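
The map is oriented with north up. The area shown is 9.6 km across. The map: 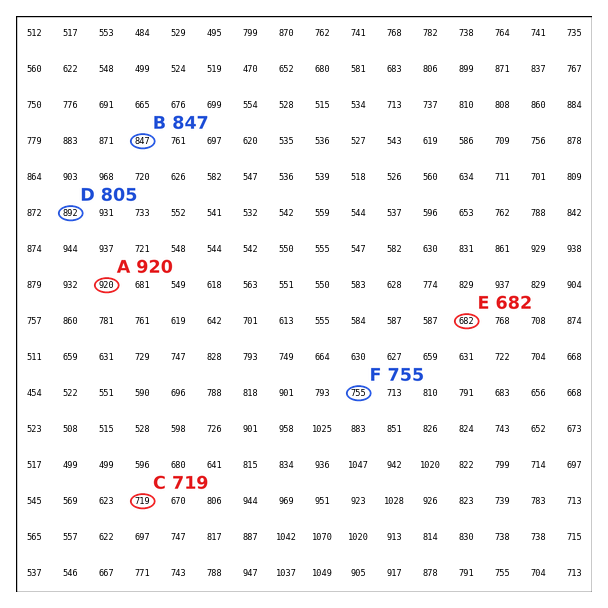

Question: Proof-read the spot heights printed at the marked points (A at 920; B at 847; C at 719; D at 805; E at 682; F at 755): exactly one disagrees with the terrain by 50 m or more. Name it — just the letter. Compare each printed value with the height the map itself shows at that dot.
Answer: D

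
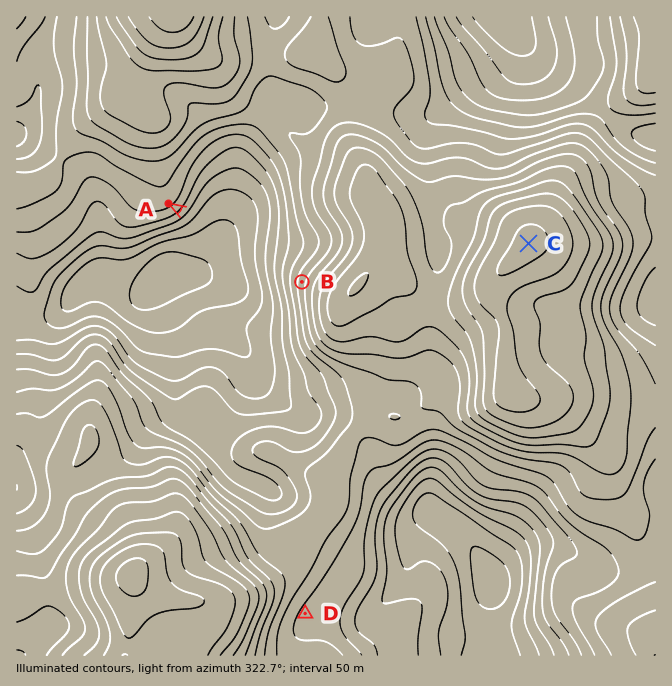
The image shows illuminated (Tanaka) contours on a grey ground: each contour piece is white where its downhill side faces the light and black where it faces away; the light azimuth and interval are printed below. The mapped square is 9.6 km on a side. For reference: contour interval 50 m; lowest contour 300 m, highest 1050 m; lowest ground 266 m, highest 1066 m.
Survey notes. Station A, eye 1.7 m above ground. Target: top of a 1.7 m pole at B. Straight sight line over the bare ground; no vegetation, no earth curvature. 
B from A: seen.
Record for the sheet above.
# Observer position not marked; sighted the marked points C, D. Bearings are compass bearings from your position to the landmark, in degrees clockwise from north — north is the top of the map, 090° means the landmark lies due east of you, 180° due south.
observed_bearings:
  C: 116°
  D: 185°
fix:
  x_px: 345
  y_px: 154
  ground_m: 800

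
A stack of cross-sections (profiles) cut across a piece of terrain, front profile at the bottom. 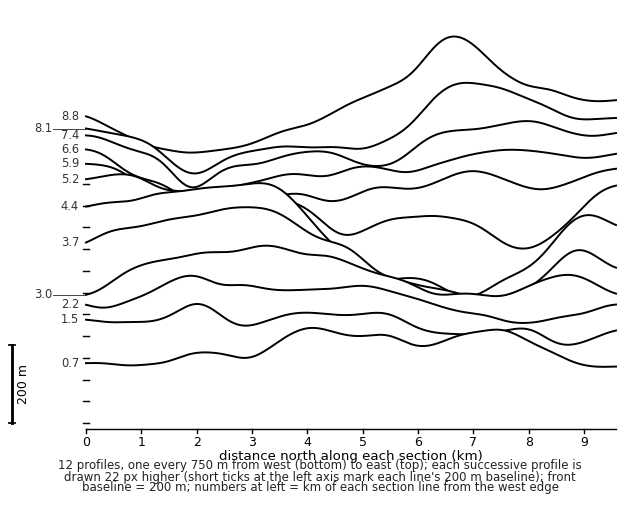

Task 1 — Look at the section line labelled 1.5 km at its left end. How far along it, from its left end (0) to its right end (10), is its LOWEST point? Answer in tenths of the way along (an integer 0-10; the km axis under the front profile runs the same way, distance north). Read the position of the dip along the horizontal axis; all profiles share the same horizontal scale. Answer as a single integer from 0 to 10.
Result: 9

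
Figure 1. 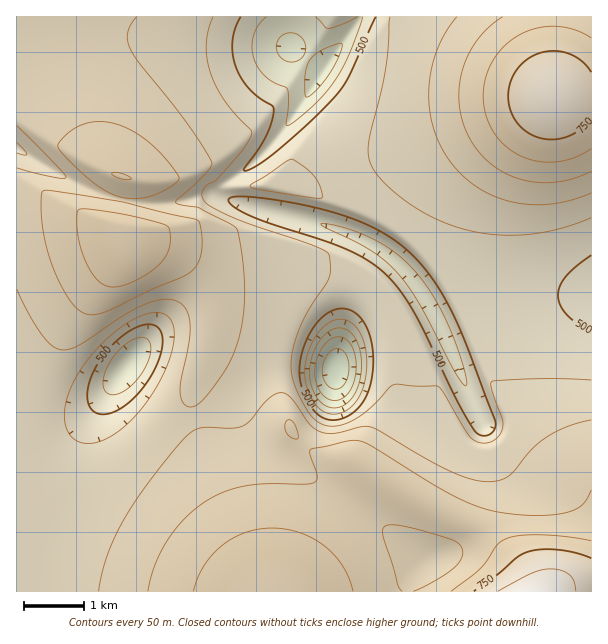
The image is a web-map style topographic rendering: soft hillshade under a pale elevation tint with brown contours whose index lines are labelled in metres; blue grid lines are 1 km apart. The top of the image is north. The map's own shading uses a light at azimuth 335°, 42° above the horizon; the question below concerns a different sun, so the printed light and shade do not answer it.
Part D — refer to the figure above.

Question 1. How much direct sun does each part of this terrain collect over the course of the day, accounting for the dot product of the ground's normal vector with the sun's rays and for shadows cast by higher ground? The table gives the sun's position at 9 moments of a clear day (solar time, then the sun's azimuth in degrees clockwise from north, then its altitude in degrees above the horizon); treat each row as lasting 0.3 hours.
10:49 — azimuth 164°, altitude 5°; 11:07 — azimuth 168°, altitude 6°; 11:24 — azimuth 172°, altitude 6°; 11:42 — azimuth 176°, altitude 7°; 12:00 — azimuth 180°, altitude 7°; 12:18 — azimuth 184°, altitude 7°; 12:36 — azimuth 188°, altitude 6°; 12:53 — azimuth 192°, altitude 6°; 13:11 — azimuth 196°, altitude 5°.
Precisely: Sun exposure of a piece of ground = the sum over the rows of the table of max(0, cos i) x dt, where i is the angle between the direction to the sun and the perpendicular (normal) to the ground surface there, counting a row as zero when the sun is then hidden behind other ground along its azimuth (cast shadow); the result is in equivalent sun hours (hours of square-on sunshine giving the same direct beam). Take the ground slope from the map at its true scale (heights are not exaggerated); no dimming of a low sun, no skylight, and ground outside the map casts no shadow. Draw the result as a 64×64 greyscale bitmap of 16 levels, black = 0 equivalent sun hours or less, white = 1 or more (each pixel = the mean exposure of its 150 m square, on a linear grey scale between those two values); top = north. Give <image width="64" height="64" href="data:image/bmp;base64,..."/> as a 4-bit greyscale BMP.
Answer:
<image width="64" height="64" href="data:image/bmp;base64,Qk12CAAAAAAAAHYAAAAoAAAAQAAAAEAAAAABAAQAAAAAAAAIAAATCwAAEwsAABAAAAAAAAAAAAAAABEREQAiIiIAMzMzAERERABVVVUAZmZmAHd3dwCIiIgAmZmZAKqqqgC7u7sAzMzMAN3d3QDu7u4A////AERERERERERERERERERERERERERERDIRAAAAAAAAASNFRERERERERERDMzMzMzMzMzMzMzREQyEAAAAAAAABIjREREREREREMzMzMzMzMzMzMzMzMzREMhAAAAAAAAAREkRERERERDMzMzMzMzMzMzMzMzMzNEREMhAAAAAAAAAARERERERDMzMzMzMzIiIiIiIzMzM0RVZlQyEAAAAAAABEREREREMzMzMzMiIiIiIiIiIjM0RVZ4h2QyEAAAAAAEREREREMzMzMzIiIiIiIiIiIiMzRWZ4iIdTIQAAAAAAREREREQzMzMzIiIiIiIiIiIiMzRWZ4iHZUMRAAAAAABERERERDMzMzMiIiIiIiIiIiIzRWd3d2VDIQAAAAAAAUREREREQzMzMyIiIiIiIiIiI0RWd3dlQxEAAAAAAAACRERERERDMzMzIiIiIiIiIiI0RWd3ZUMQAAAAAAAAACJEREREREQzMzMyIiIiIiIiM0VWZ2VDIQAAAAEQAAASI0REREREREMzMzMiIiIiIiM0VmZmUyEAAAABESIRESIzRERERDM0RDMzMzIiIiIjNEVWZlQhAAAAABEiIiIiMzNEREQzMzNERDMzMyIiIzRFVVVUMhAAAAARIiIiIzMzM0REQzMiMzRERDMzMiIzRVVDIiEQAAAAASIyIzMzMzIjRERDMiIiM0REQzMzMzRWZTEAAAAAAAASIxABMzMzMiJEREMyEREjNEREQzMzNFVjAAAAAAAAEiMyAAAjMzMiIkVURDIAABI0REREMzMzREEAAAAAAAEiMzEAADMzIiIiVVVUMhAAASNEREREMzMyEAAAAAAAEiMzIAAEQzMiIiJVVVVDEAAAEjRVVERDMhEAAAAAAAIjMzQQACgzMiIiIVVVVlQgAAABNFVVVEQyEAAAAAAAEjM0QwABhTMyIiIhVVVmZkEAAAAjRVVVRDMQAAAAAAAjRERBABWDMzIiIiFVVWd3dAAAABNFVVVUQyEAAAAAACNERDAAOGMzMiIiIVVWZ4mYMAAAEjVVVVVEMyAAAAAANEREIAJoQzMyIiIiVVZniaqDAAASNFVVVVREQgAAAAE0REQQE4YzMzMiIiJVVmeJvMlBESI0VVVVVERVEAAAA0REQwAllDMzMzIiIlVWZ4m97qdUMzRFVVVVRFdQAAAVVERBATh0MzMzMzIiVVZnebzv/JdUREVVVVVEV5QAAFdURDACWVRDMzMzMzJVVmZ4rO//24ZURVVVVERWm3Q4p1REEBOJRERDMzMzM1VWZnibzv/9uGVVVVVUREWL3u2nVEMAJaZEREREQzMzVVZmd4m97/7KhlVVVERERWi924ZUQQFIlERERERERERVZmZneKve7sqHZVVEREREVomYZUQgAmtkRERERERERFVWZmd3ibzNypdlVERERERFZnZVQwAUqlRERVVVVVREVVZmZmd4mru6h2VURERERERVVVQwADjGRVVVVVVVVVVVVmZmZmd4mZmHZVREREREREREQgACfZVVVVVVVVVVVVVVZmZmZmd3d3ZVREREREREREMQABbbVVVVVWZmZmZmVVVVVVVVVmZmZVVEREREREQyEAAAbcZVVVZmZmZmd2ZVVVVVVVVVVVVVVERERERDIQAAAAftZVVVZmZnd3d3d1VVVVVVREREREREREQzIQAAAAACr8ZVVVZmZ3d3iIiHVVVVVERDMiIiM0QyEAAAAAAAAo/4VVVVZmZ3eIiIiIhVVUREMhAAAAAAEQAAAAAAABW/+lVVVVZmZ3eIiJmZmVRERCEAAAAAAAAAAAAAAAJs/9hVVVVVZmZ3eIiZmZmZREQxAAAAAAAAAAAAAAJr//uFREVVVVVmZ3eIiZmaqplEMQAAABNWeHZCAAA47+uFRERERVVVVWZnd4iZmqqqqkIAAAA3qph2eJqFQgESRERERERFVVVWZmd4iJmaqqqqAAABWahTIiIiNYqpQAATREREREVVVVZmZ3iImaqqqqoAAEmoQiIiIiIjNZqkAAE0RERERFVVVmZneIiZmqqqqgA5qVMiIiIiIiMzR6pAABM0REREVVVVZmd3iJmZqqqpN7pjMiIiIiIiIzMzWZMAATM0RERFVVVmZneIiZmZmZm7hDMiIiIiIiIzMzM0iCAAIzM0REVVVVZmd3eIiJmZmKZDMzIiIiIiIzMzMzJHYAACIzNERFVVVWZmd3eIiIiIVDMzMiIiIiIzMzMzIiRjAAAiM0RERVVVVWZmZ3d3d3dEMzMyIiIiIzMzMzIiETQQABIjNEREVVVVVVZmZmZmZkQzMzMyIiMzMzMzMiEQAyAAASM0RERERVVVVVVVVVVVREMzMzMzMzMzMzMyIRABIAAAIzNERERERERERERERERERDMzMzMzMzMzMzIhEAARAAATM0REREREQzMzMzMzM0REQzMzMzMzREQzMiEQAAIAAAI0RERERDMzMyIiIiIiREREQzMzNEREREMzIiEQASAAATRERERDMzIiIhERERFEREREREREREREREMzMiIiRBAANERERDMzIiEREQABEUREREREREREREREREREMzRHYgEURERDMzIiEREAAAAAVVREREREREREVVVVVVVmZmeoQRJEREMzMiEREAAAAABVVVVVVVVVVVVVVVZmd4iIh5uTETREQzMiIREAAAAAAFVVVVVVVVVVVVVWZneImZmYi7ghFERDMyIhEQAAAAAA"/>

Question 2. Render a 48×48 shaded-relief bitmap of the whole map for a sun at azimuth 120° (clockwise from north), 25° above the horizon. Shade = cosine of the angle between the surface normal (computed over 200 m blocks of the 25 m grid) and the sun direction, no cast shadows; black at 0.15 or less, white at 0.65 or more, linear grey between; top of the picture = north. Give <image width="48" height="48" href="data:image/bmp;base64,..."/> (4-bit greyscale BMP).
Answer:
<image width="48" height="48" href="data:image/bmp;base64,Qk32BAAAAAAAAHYAAAAoAAAAMAAAADAAAAABAAQAAAAAAIAEAAATCwAAEwsAABAAAAAAAAAAAAAAABEREQAiIiIAMzMzAERERABVVVUAZmZmAHd3dwCIiIgAmZmZAKqqqgC7u7sAzMzMAN3d3QDu7u4A////AIiId3d2ZmZnd3eIiJmZmZmHVDMzNFaJqoiId3d2ZmZnd3eIiImZmZmYZUMzNFZ4mYiIh3d2ZmZmd3d4iImZmZmZh2VERFVneIiIh3d3ZmZmd3d4iIiZmZmZmHZlVVVmZ4iIh3d3ZmZmd3d3iIiJmZmZmYh2ZVVmZ4iIh3d3dmZmd3d3iIiImZmZmYiHdmZmd4iIiHd3d2Zmd3d3eIiIiIiIiIiHd3d3d4iIiHd3d3d3d3d3eIiIiIiIiIh3d3d3d4iIiId3d3d3d3d3eIiIiIiIiIh3d3d3d4iIiId3d3d3d3d3eIiIiIiIiIh3d3d3d4iIiHd3d3d3d3d3eHd3iIiIiIh3d3d3d4iIiHd3d3d3d3d3iHdniIiIiIdmd3d3d4mZiHZmd3iIiHd3iIZFaIiIiIhjV3d3d4mZmHZVZ3iIiHdmeZYhR4iIiJqCJnd3d4maqYZEVniIiIdleqYQBXiIiKqENnd3d4mau5ZCNWiImIdmjMggAmiIibpkV3d3d4iavLlSE1eJmYh3netQAFiIirlUZ3d3d4iazdtzATaJmZiIv/1wAEeIm7dFeHd3d4iavf61EBR4mZmZv/+SAEeIq6VGiIiHd4iJvf/pQBNomZmZv/+0AEeJu4RXiIiIiIiIrO/9gxNXmamZv//WAViKumRoiIiIiIiImt//tzNXmamZrf/oM2ibuVV4iIiIiIh4ib3/2mVXiaqZm+/pZXirt1aIiIiIiHd3iJve7Jd3maqZmr3Kh4mrlVeIiImZmXd3eIrN3bmImaqZmZq6iIq6dWiJmZmZmXd3d4mrzMqZmamZmZmZmJqoVomZmZmZmXd3d3iavMuqqqmZmZmZiJqWZ4mZmZmZmXd3d3iJq7u6qqmZmZiIiZh2eJmZmZmZmXdmZ3eJmru6qqmZiHeIiIdniJmZmZmqqndmZ3eImaqqqpiHd3d4iHeIiImZmZqqqnZmZnd3eIiZmIh3d4iZiImIiIiZmZqqqmZmZmZnd3ZoiIiJmZmYmZiIiIiJmZqqu2ZmZmeImqqZmZqqqZmZmIiIiIiImZqqu2ZmZ3eJq83duYiaqpmIiIiIiIiImZqru3d3ZniJmqvO7IVXiIiIiIiIiIiIiZqru3dmZniIiZmrzthEeIiIiIiId3d4iJmru2Zmd3eIiZmZq92TR4iIiIiHd3d3iJmru2Znd3eIiZmZma3YNHiIiIh3d3d3eImqu3d3d3eIiZmZmZrcYkd3d3d3dmZmd4iau4d3d3iIiZmZmZmttBRnd3d3ZmZmZ3iaq3d3d4iIiZmZmZmayCFWd3d3ZmVVZniJqnd3eIiIiZmZmZmIu1AlZnd2ZmVVVmeJmoh4iIiIiZmZqqmYm5IDVmd2ZlVVVWd4mYiIiIiIiZmaqqqpiacARmd2ZlVVVWZ4iYiIiIiImZmaq7uph5pAJWd2ZlVVVVZ3iIiIiIiJmZmqu7y6l4qTBGd3ZmVVVVZniIiIiIiZmZmqu8zLqHm4Ild3ZmVVVVZneIiIiImZmZmqu8zLqXirYTZ3dmZVVVZneA=="/>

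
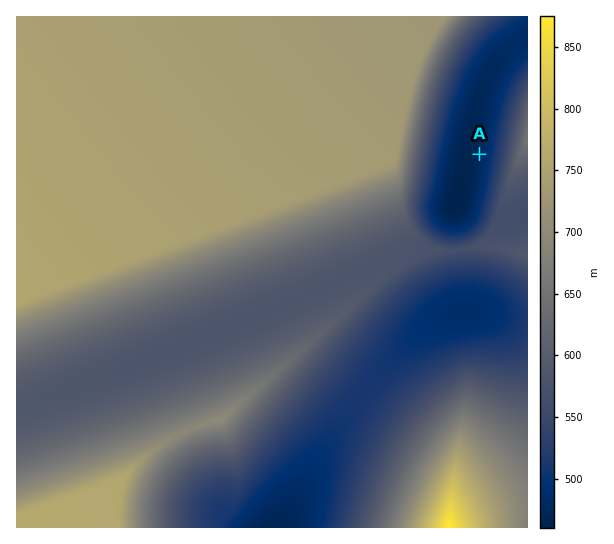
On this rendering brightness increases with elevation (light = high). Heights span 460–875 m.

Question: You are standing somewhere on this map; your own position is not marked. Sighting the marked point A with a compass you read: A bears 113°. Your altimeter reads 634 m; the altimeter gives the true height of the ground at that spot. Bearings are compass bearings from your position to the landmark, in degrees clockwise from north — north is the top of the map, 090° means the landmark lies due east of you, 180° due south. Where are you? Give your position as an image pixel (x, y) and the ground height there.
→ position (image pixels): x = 417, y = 128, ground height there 634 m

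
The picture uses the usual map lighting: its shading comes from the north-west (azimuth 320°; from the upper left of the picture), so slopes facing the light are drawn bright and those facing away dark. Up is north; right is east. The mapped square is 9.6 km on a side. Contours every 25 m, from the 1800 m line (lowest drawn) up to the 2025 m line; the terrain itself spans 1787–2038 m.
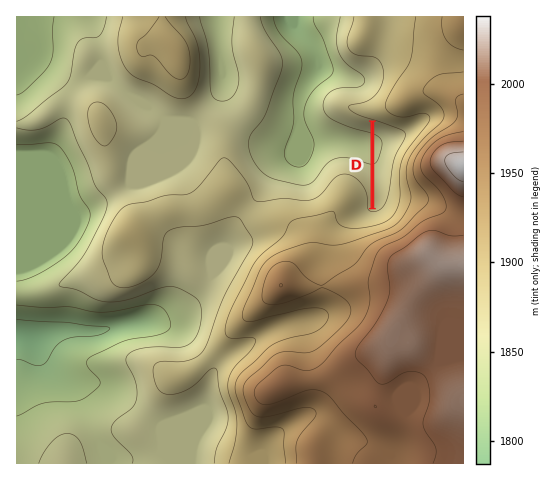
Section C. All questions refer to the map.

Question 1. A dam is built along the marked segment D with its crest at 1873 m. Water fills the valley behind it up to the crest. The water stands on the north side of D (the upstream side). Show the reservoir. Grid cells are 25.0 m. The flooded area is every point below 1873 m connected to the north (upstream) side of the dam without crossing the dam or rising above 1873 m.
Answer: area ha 71.1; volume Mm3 8.36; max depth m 29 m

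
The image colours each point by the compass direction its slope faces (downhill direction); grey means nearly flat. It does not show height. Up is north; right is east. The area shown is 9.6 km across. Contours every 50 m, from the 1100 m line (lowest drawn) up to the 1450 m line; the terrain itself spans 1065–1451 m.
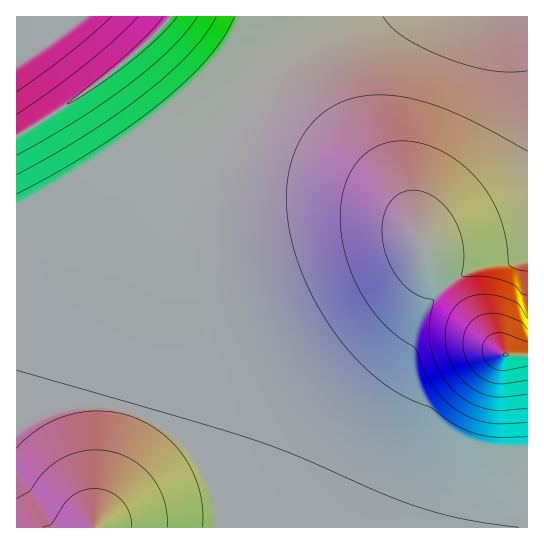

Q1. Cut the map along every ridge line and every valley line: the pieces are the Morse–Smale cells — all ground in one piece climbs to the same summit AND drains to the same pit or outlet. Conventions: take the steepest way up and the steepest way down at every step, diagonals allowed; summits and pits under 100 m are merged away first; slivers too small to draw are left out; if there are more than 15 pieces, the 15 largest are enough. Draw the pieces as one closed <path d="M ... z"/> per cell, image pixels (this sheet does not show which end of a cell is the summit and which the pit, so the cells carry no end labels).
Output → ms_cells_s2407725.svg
<path d="M527 16l-170 1-39 20-25 19-30 30-22 29-25 48-16 40-20 60-43 146 1 6 13 5 20 13 25 26 16 31 7 38 309-1z"/><path d="M359 16l-189 0-3 6-29 29-29 24-35 25-58 37 1 295 22-15 36-10 35 0 27 7 11-43 43-141 21-57 21-44 24-36 25-28 36-28z"/><path d="M110 407l-35 0-13 2-28 11-18 13 0 94 202 1-1-18-8-27-8-16-17-22-33-25-18-8z"/><path d="M169 16l-152 0-1 119 30-16 63-44 29-24 29-29z"/>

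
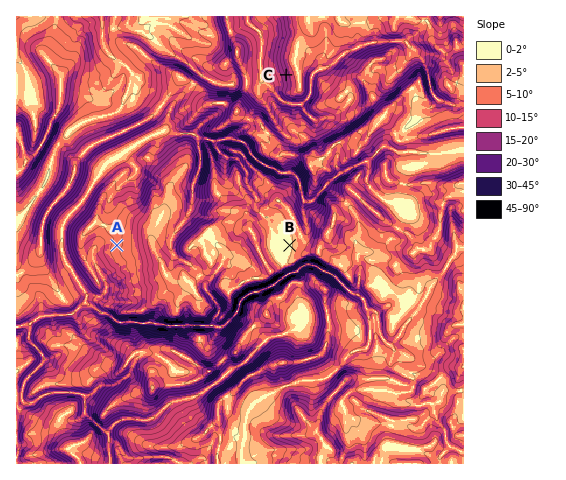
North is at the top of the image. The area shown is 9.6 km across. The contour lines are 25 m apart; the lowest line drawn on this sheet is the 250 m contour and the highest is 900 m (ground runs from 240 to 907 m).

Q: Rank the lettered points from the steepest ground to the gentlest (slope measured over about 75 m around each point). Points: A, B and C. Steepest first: C A B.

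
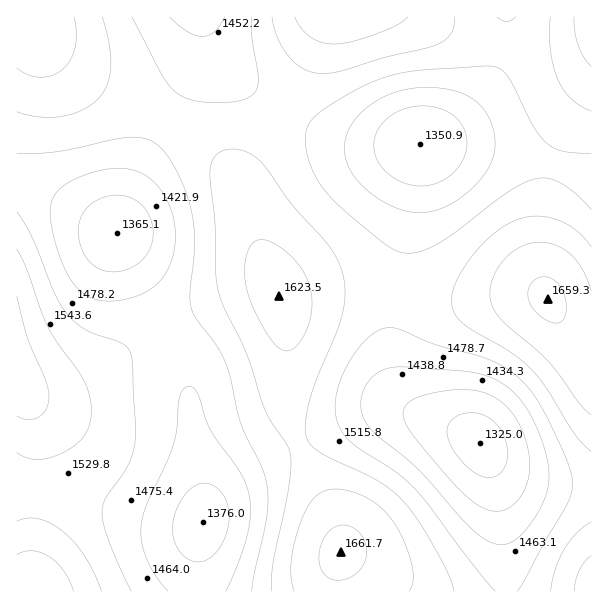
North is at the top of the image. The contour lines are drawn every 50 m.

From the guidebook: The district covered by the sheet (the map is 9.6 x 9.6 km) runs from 1320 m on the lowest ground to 1660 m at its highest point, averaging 1510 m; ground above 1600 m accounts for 10.2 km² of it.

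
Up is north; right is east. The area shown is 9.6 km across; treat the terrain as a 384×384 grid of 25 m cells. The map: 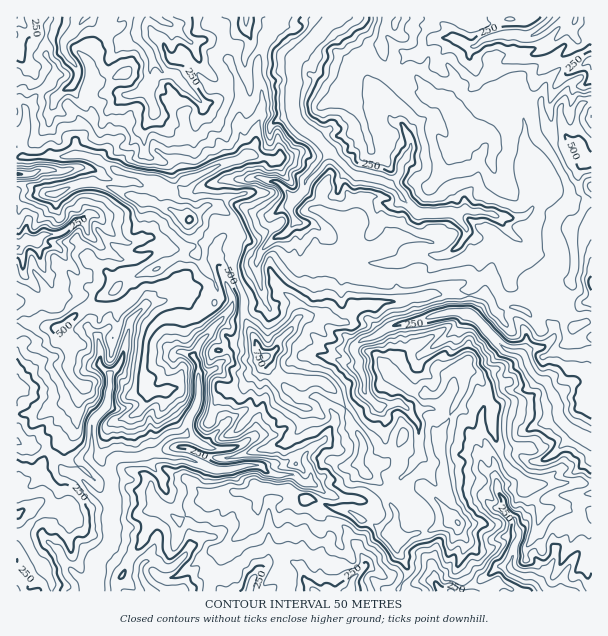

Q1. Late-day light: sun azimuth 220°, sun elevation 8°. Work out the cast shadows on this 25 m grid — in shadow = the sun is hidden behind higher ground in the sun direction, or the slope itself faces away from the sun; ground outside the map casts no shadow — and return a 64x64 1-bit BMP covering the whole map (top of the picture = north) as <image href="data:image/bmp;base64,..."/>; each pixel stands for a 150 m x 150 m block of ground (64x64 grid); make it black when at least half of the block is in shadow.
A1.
<image width="64" height="64" href="data:image/bmp;base64,Qk0+AgAAAAAAAD4AAAAoAAAAQAAAAEAAAAABAAEAAAAAAAACAAATCwAAEwsAAAIAAAAAAAAA////AAAAAAAOBgBBgF4B4A8OAEEAzh/gHw3AQwEOD+AfBwACAhwHQD8AAAAGHAsQewAGAAwAHxBwwCAACAA/EIDgABAAAH8BAeAAEAMAfwED4MAQHyD/MwvhwAD+If4fX/HHg+AD/gCf8Z//4Ob+/9/3//+BhP///////YOU///ht/+AOcn//+GA/PAhyfv/AYAwCAPZ9/8BgAAAB9j3/wHyAgAn+lf/gfgQAOf6J/5AYBAD7+AH/ADgOAAfgi/8AeD7AD8eL/4D8f4H/zwf+APx+Af/fb/wAdH4H/////AB2f4f////8APYDD/////RA5gBP6f///BcCAB/n///o14A8H/4D/+HNwADf//gB8NgAAF////v4dAQA3f//+5D8igH////5gPkf4b////wA/zwzn////ADeNwMf/+c4YM98AR//4BzAwfgAH//v+YCAcAc/8f//4AEAH3/M//8BAAB///7+EAAGA///5/wAAH//9///+AAAf/H////6AIAH7//8/xwBgBo//+/+HAAAX/////wMAIBf////+ARBgd/////8HAOF3/////gYH4Xf////+CAfB3/////wADwP//////AAfB//z//X8AD8F/2z/xf4Af3/+7v+N/gP/P/j//Y3+A/8ecf//lP/Gf/9h/++ef8X//+z/3h4f44A/6Pn8PB/hoIHg=="/>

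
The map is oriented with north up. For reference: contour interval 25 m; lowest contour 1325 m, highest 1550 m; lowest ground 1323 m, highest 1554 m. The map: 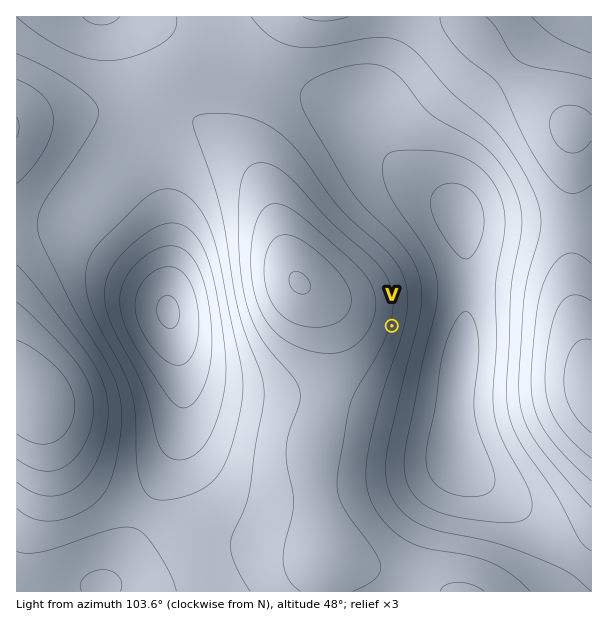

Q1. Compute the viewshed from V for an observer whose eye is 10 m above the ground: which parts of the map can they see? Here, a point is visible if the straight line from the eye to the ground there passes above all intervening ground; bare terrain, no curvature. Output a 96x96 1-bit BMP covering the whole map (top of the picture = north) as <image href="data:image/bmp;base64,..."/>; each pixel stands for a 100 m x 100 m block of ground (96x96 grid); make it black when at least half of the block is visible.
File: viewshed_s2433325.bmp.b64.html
<image width="96" height="96" href="data:image/bmp;base64,Qk2+BAAAAAAAAD4AAAAoAAAAYAAAAGAAAAABAAEAAAAAAIAEAAATCwAAEwsAAAIAAAAAAAAA////AAAAAAAAAH////4AAAAAAAAAAP////4AAAAAAAAAA/////4AAAAAAAAAAf////4AAAAAAAAAAP////4AAAAAAAAAAB////4AAAAAAAAAAAB///4AAAAAAAAAAAAB//4AAAAAAAAAAAAAf/8AAAAAAAAAAAAAH/8AAAAAAAAAAAAAD/8AAAAAAAAAAAAAD/+AAAAAAAAAAAAAD/+AAAAAAAAAAAAAD//AAAAAAAAAAAAAD//AAAAAAAAAAAAAD//AAAAAAAAAAAAAH//gAAAAAAAAAAAAH//gAAAAAAAAAAAAP//gAAAAAAAAAAAAf//gAAAAAAAAAAAAf//wAAAAAAAAAAAA///wAAAAAAAAAAAA///wAAAAAAAAAAAB///wAAAAAAAAAAAB///wAAAAAAAAAAAB///wAAAAAAAAAAAB///wAAAAAAAAAAAD///4AAAAAAAAAAAD///4AAAAAAAAAAAD///+AAAAAAAAAAAD////gAAAAAAAAAAD////4AAAAAAAAAAD/////gAAAAAAAAAD/////4AAAAAAAAAD/////4AAAAAAAAAH/////8AAAAAAAAAH/////+AAAAAAAAAH//////AAAAAAAAAH//////AAAAAAAAAP//////gAAAAAAAAP//////gAAAAAAAAP//////gAAAAAAAAP//////wAAAAAAAAf//////wAAAAAAAAf//////wAAAAAAAAf//////wAAAAAAAAf//////wAAAAAAAAf//////wAAAAAAAAf//////wAAAAAAAAf//////wAAAAAAAAf//////4AAAAAAAAf//////4AAAAAAAAf//////4AAAAAAAAf//////4AAAAAAAAP//////4AAAAAAAAP//////8AAAAAAAAP//////8AAAAAAAAP//////4AAAAAAAAP//////4AAAAAAAAH//////4AAAAAAAAH//////wAAAAAAAAH//////gAAAAAAAAH/////+AAAAAAAAAH/////4AAAAAAAAAH/////gAAAAAAAAAH////+AAAAAAAAAAH////4AAAAAAAAAAH////gAAAAAAAAAAH///+AAAAAAAAAAAH///4AAAAAAAAAAAH///wAAAAAAAAAAAH///wAAAAAAAAAAAP///gAAAAAAAAAAAP///gAAAAAAAAAAAH///AAAAAAAAAAAAH///AAAAAAAAAAAAH///AAAAAAAAAAAAH//+AAAAAAAAAAAAP//8AAAAAAAAAAAAP//wAAAAAAAAAAAAf//gAAAAAAAAAAAA///AAAAAAAAAAAAD//+AAAAAAAAAAAAf//4AAAAAAAAAAAD///wAAAAAAAAAAAf///AAAAAAAAAAAB///+AAAAAAAAAAAH///8AAAAAAAAAAAf///4AAAAAAAAAAA////wAAAAAAAAAAD////gAAAAAAAAAAH////AAAAAAAAAAAf////AAAAAAAAAAAAf//+AAAAAAAAAAAAH//8AAAAAAAAAAAAB//4AAAAAAAAAAA="/>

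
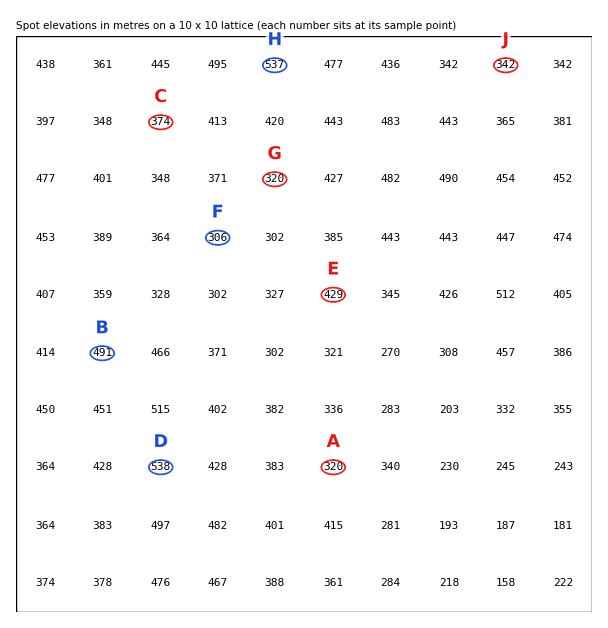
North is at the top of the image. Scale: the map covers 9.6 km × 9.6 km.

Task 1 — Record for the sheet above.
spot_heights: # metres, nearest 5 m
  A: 320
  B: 490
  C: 375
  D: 540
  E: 430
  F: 305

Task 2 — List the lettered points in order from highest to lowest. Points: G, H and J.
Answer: H J G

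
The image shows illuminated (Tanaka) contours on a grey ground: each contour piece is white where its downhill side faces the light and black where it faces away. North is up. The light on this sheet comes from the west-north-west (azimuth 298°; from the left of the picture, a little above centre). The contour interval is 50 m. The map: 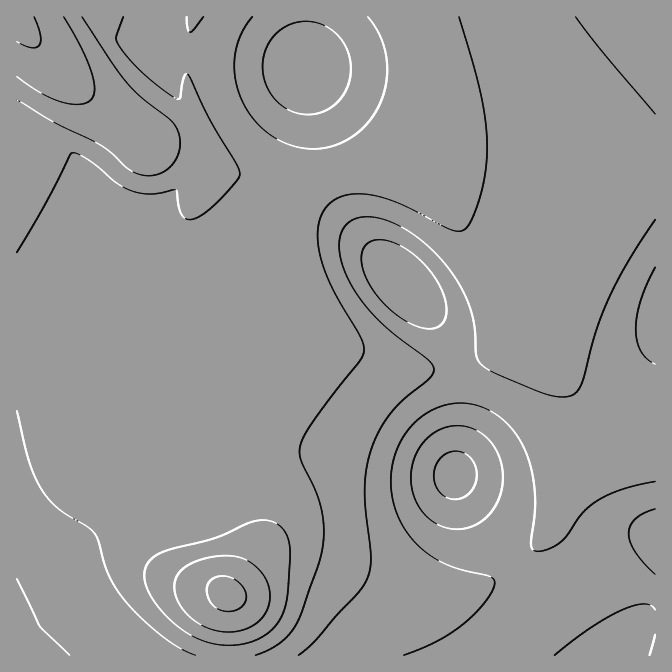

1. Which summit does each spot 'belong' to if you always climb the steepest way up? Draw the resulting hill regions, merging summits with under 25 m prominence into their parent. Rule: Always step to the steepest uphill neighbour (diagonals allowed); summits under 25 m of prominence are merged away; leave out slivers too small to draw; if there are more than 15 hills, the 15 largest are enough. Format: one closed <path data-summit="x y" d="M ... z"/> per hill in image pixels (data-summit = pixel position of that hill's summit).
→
<path data-summit="17 17" d="M655 16l-638 0-1 582 2 1 14-6 16-12 46-48 18-12 32-10 35-3 13-9 25-21 33-19 32-8 28 0 74 17 53 6 17 0 10 23 24 35 96 124 71 0z"/><path data-summit="227 594" d="M310 451l-28 0-32 8-33 19-25 21-13 9-44 5-23 8-18 12-46 48-16 12-16 7 0 55 567 0-104-135-15-23-10-23-17 0-53-6z"/>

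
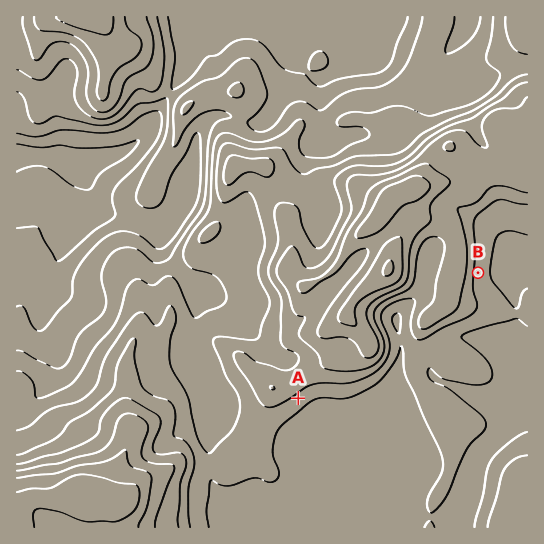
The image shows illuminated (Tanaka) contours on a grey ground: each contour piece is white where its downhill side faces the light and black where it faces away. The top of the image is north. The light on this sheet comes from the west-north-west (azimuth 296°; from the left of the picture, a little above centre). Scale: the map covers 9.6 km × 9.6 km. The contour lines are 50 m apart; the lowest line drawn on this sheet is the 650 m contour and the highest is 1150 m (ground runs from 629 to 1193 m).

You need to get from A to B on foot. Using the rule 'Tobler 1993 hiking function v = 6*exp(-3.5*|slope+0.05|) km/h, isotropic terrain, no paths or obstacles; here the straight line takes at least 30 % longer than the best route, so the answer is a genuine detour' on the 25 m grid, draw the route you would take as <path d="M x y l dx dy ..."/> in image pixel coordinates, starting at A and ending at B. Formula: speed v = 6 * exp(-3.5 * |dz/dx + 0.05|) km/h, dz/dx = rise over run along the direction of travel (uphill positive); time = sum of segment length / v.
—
<path d="M298 398l16-8 39 0 26-13 16-16 27-14 17-17 24-12 10-9 2-6 0-25 3-5"/>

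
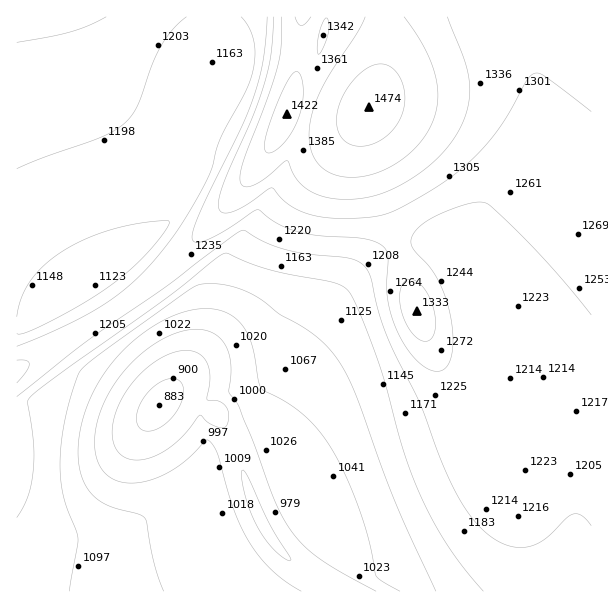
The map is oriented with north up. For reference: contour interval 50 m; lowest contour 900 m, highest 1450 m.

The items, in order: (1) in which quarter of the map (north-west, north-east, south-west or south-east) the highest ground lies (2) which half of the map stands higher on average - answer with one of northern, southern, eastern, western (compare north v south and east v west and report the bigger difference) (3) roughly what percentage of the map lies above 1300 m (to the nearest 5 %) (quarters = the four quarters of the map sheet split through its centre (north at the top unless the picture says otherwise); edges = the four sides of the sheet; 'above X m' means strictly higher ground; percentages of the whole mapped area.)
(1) The highest point lies in the north-east quarter of the map.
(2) The northern half stands higher on average than the southern half.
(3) Ground above 1300 m makes up about 15 % of the sheet.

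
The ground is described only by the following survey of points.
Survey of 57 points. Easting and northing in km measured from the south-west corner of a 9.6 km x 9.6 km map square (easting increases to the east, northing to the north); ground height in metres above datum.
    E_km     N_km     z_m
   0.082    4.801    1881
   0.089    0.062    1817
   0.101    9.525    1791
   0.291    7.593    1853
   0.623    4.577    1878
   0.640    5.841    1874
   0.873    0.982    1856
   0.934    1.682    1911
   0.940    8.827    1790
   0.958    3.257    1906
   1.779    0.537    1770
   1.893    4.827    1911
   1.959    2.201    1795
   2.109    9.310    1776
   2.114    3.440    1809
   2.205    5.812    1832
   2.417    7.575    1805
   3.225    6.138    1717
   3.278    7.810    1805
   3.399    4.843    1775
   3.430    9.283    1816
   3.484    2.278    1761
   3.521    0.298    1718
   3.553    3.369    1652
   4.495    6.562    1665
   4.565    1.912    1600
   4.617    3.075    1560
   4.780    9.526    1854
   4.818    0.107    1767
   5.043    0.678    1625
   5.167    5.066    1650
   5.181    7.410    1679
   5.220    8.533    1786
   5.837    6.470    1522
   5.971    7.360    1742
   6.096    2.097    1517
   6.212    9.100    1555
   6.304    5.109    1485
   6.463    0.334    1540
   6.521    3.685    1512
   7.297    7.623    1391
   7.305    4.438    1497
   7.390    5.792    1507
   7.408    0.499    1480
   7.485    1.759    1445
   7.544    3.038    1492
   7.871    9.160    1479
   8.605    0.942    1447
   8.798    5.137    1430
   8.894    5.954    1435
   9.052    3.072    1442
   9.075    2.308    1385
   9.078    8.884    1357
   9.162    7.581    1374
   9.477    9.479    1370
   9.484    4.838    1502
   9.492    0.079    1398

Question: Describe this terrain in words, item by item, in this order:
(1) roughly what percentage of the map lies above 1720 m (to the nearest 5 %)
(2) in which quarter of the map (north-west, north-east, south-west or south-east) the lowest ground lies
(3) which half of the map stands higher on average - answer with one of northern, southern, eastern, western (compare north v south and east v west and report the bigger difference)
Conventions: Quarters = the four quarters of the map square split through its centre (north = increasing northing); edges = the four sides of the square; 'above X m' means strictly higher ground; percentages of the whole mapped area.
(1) Ground above 1720 m makes up about 45 % of the sheet.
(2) The lowest point lies in the north-east quarter of the map.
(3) The western half stands higher on average than the eastern half.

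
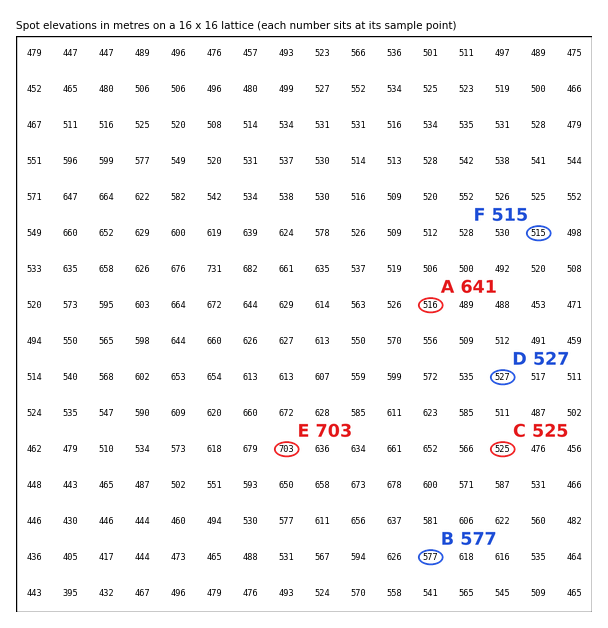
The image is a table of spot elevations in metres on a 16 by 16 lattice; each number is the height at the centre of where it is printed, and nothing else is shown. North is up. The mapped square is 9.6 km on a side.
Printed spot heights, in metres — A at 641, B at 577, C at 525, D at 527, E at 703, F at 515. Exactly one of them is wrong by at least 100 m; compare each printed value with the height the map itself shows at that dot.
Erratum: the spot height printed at A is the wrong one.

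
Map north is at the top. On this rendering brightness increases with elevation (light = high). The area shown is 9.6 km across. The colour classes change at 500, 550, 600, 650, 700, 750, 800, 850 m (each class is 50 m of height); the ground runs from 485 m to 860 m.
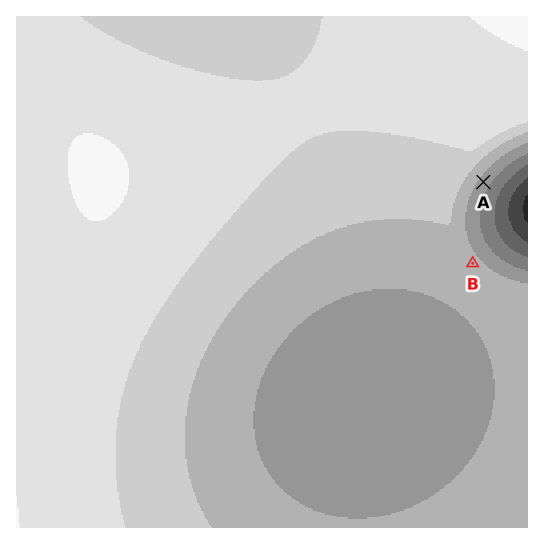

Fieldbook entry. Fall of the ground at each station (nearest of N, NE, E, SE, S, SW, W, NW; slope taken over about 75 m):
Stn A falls SE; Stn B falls NE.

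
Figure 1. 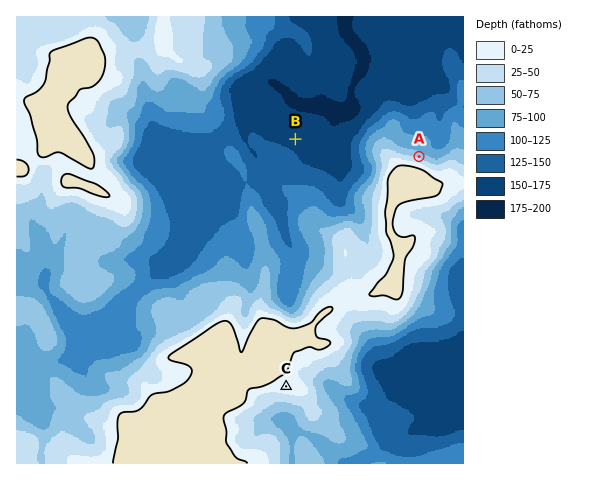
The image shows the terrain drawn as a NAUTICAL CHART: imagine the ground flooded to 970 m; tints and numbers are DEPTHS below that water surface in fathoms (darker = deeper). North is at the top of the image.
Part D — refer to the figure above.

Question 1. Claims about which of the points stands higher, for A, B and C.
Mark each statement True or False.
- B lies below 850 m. True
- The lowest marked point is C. False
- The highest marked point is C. True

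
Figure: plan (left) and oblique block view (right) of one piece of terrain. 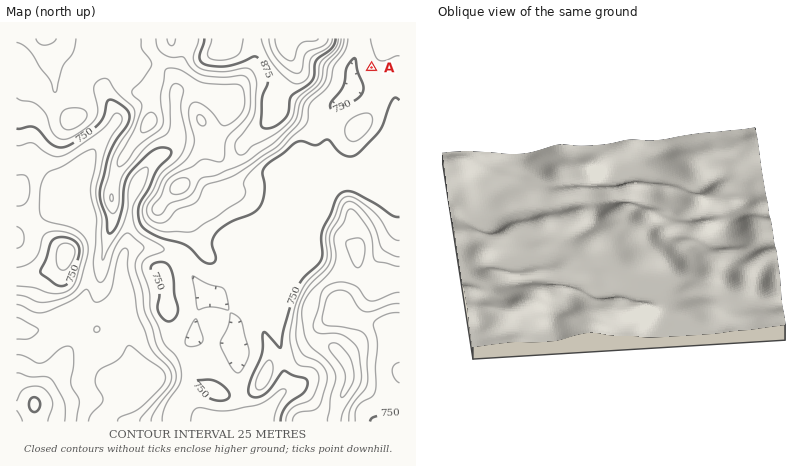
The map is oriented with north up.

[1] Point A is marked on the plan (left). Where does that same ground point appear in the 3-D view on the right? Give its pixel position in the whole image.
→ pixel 759 313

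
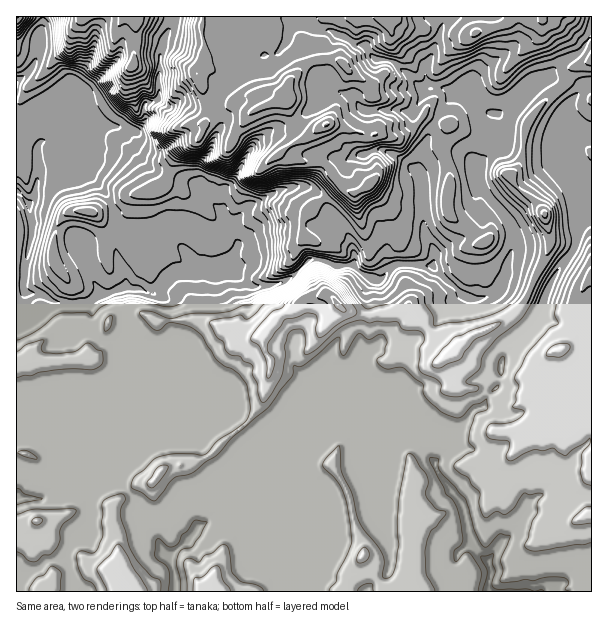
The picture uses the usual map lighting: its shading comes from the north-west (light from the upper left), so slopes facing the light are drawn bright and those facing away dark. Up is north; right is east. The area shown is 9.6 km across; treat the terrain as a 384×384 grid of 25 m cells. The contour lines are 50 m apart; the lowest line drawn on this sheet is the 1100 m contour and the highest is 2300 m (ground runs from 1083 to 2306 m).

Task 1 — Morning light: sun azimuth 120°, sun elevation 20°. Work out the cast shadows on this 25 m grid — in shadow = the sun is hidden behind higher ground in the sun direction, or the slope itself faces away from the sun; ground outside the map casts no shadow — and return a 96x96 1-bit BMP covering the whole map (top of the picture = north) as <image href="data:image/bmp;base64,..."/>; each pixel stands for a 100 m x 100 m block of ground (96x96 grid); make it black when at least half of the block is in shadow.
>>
<image width="96" height="96" href="data:image/bmp;base64,Qk2+BAAAAAAAAD4AAAAoAAAAYAAAAGAAAAABAAEAAAAAAIAEAAATCwAAEwsAAAIAAAAAAAAA////AAAAAAAwBwA/AAAICAAAAOBwDwA/ggA8D4ADAABsHgB/gAA8B4ADwAAAfgH/gAA+B4AjwAAA/wP/gAA/B4BjwAAA/4f/wAB/h4BnwAAB/4//wAB/x4Bn4AAB/4//wAB/x4AN8AAB/4f/4AD/x4Ad+AAA/wEfwAD/j4Ac/AAA/wAHAAD/j4AYfAAAfwAAAAD/D4A4HgDwHwAAAAB/H4A4Dzj/nwAAAAAfH4A8Bxz//wAAAAAOH4B4BwT//4AAAAAOH4B8Awzx/4AAAAAED4D8AAAAfgAAAAAAD4DgAAAAPj4AAAAAD4GAABAABn8AAAAAD4AAAAgAAP8AAACAD8MAAA4AAf/gAAHwD8eAAAYAA//4AAH4B4fzAAYAA///gAH4B4P/wAIAA//3wAH8A4DgAAAAA/4H4AH8AAB4AAAAAAAH8AB8AAB8AAAAAAAB+AA8AAB+AAAAAAAAfAA8AAB+/gAAAAAAHgA+AAA//4AAAAAADwAeAAAfB4AAAAAAD4AfAAAHAcAAAAAAD4APgBAD4MAAAAAAH4ADAD4D8EYAAAAAH8AAAH4B4AAAAAAAP8AAAHAA4AAAAIAAP8AAAGAA+AAAAAAAf8AMAHgA/AAAAAAAP8IMAPwA/gCAAAAAxwMMMf4A/wDAAAAA8AOMA/8A/4DgIAAB+APGD/+Af+D4MAADzwPCD//gP/j8PAADx4PgB3/4P9j/HgAD58HwAQ//D8D/3gAH/+DwAIf/h8D//wD//+BwAAP/4fD//7f///wQPwP/8fD///////4AD4H/8fDwP/////+AD8B/+fgAB8/////gP4AB+PhgAA/////gPwAA/PxgAAX////gPwAAfH54AAD////mB4AAfn54AAB////sw4IAPj98AAAf///AwAMAPz98AAAP//gAwAOAHx98AAAP//gAgADADw98AAAP//wAAAAABw98AAAH//wAAAAGBwZ8AAAA//wAAAAABgJ+AAAAB/wAAAAABgB+AAAAB/AAAAIADwB/gAAAB/gAAAYAHwB/8AAAA/gCAA4AHgD/+IAAAfwAAA4AAAD/+YAAAH8MAA8AAAD/98AACA44AA8AAAAYD8AADABwYA8BAAAID+EADwAwMAcDgAAAD+AAD4AAEAAH4AAAAQIBD4AAMAAP8AAAAAeBz8AAcAAP8AAAAA/x5+AAIAAAcAAAAB/44/gAAAAAMAAAAB/88fwAAAAAMAAAAD+ccAAAAAAAMAAAAH/gMADAAAAAOAAAAP/8CADwAAAAOAAAAf/+DAHwEDAAPAAAA//+DgD4ADAAPgAAB//+AAAAABgADgCAD9/8AAAAAAgAAwCAH8fcAAAAAAAAAADAP8HsADgAAAAAAADgf8H4AHgAAAABAABw/8H4AHwAAAADAAA4/+H8AHwAHAwBgAAcP+H8AAAAGAQAwAwfP+P+AAAAAAYAYAcfH2P+AAAEAAIAAAMfjyP+AAAAEAIAAAE/jwH+AAAAHAMAAAA/hwH8AAAAAAGAAAA/x4D8AAAAAAEwAAA/w4D+AAAAAAAAAAA="/>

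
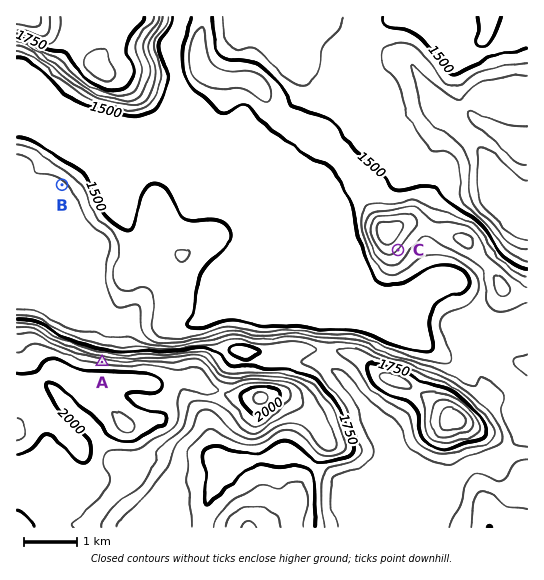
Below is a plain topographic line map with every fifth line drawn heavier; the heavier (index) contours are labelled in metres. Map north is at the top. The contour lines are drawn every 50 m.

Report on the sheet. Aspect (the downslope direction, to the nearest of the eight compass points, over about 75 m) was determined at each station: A N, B NE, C SE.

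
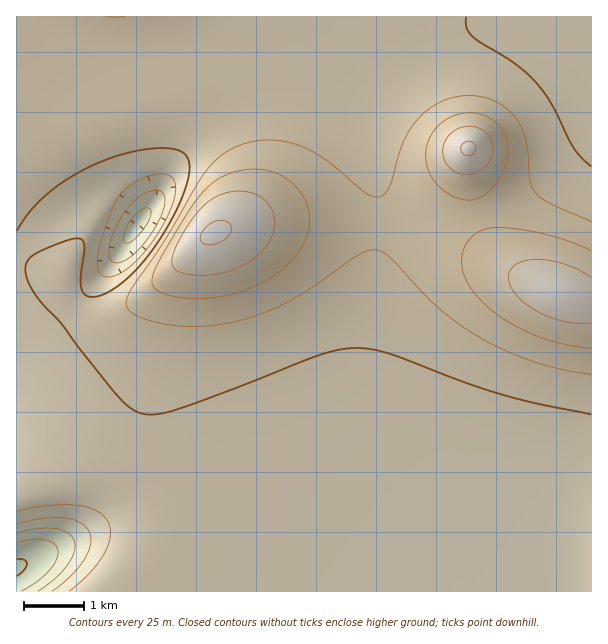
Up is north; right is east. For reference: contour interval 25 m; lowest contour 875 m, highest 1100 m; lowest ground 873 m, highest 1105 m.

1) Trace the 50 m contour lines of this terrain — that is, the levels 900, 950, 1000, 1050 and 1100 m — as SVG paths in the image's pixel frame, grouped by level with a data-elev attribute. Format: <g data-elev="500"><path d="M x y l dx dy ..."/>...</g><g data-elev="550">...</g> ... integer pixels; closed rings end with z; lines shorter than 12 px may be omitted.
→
<g data-elev="900"><path d="M17 542l15-3 13 1 9 4 4 7-2 10-8 11-12 10-15 9"/></g><g data-elev="950"><path d="M17 524l25-6 21 0 17 4 6 5 3 4 2 12-6 15-13 17-20 16"/><path d="M116 263l-4-2-2-3-1-10 4-15 9-17 9-12 10-9 11-4 9 0 4 6-1 9-3 11-8 14-9 12-10 11-11 7z"/></g><g data-elev="1000"><path d="M17 231l14-21 16-16 23-17 26-13 29-10 28-6 23 1 6 3 5 4 2 9-1 15-6 18-10 21-14 23-14 19-13 14-15 13-11 6-9 3-7 0-6-4-2-6 0-8 3-33-1-5-3-2-12 1-29 12-10 6-3 8 0 7 2 8 10 18 24 25 18 25 37 47 12 11 11 6 13 2 20-4 58-21 87-35 21-5 18-2 15 1 18 5 74 28 42 14 85 19"/><path d="M591 166l-10-9-8-10-20-40-14-21-23-21-44-29-6-9 0-10"/></g><g data-elev="1050"><path d="M180 297l29 1 30-6 27-11 22-17 15-19 6-20 0-10-2-11-5-9-6-9-9-7-11-6-10-3-12-1-14 1-12 4-10 5-11 8-12 15-13 20-22 38-7 16-1 8 4 6 9 4z"/><path d="M591 251l-22-10-26-7-28-5-21-1-12 2-11 7-7 12-2 12 2 14 8 15 13 15 18 13 19 12 23 9 24 6 22 3"/><path d="M464 200l13-1 14-9 11-16 6-18-1-15-6-13-12-10-15-5-16 1-15 8-11 12-6 16 1 17 8 15 14 12z"/></g><g data-elev="1100"><path d="M207 245l11-2 9-5 4-8-1-6-5-3-6-1-6 2-7 5-4 6-2 6 3 4z"/><path d="M464 155l6 1 4-3 2-6-3-4-5-2-6 3-1 6z"/></g>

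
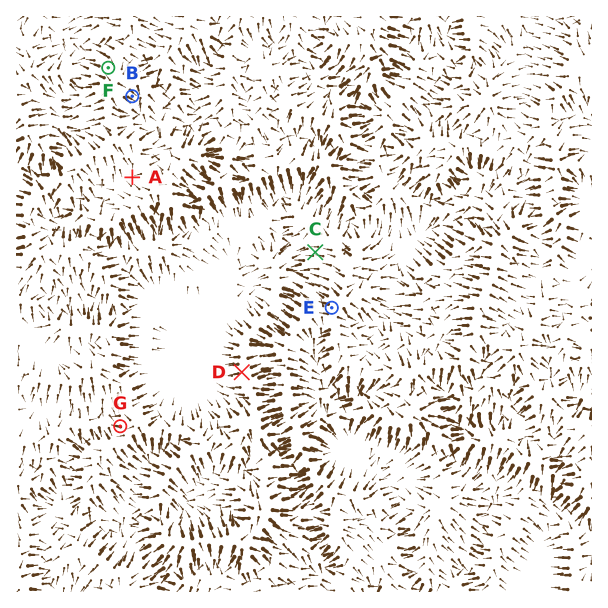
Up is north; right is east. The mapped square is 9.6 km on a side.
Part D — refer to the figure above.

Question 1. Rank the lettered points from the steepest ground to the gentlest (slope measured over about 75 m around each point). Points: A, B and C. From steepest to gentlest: B C A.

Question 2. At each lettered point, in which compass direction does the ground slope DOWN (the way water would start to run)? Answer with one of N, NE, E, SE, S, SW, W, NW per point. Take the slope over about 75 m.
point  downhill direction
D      W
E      W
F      NW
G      W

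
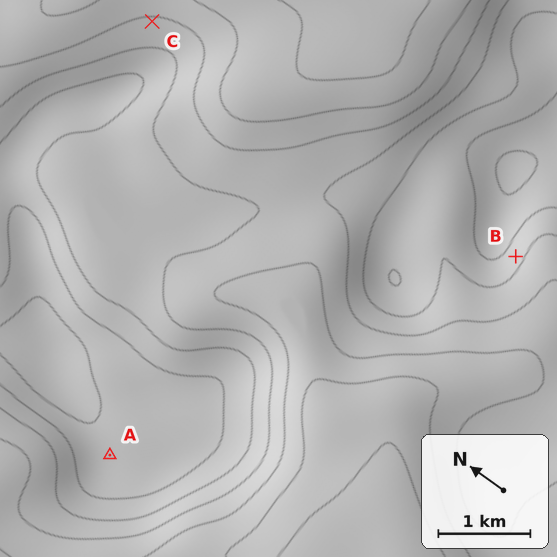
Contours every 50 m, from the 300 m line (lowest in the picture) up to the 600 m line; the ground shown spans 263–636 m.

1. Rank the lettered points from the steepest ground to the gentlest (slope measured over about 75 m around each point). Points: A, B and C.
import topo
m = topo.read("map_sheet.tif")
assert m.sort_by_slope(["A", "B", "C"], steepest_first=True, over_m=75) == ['B', 'C', 'A']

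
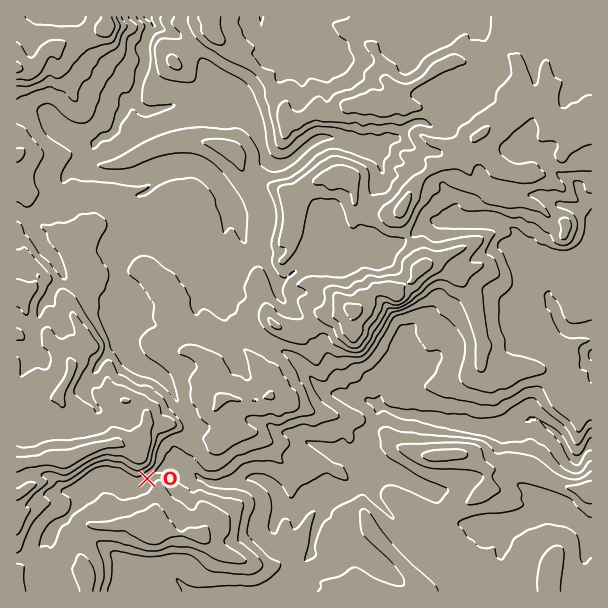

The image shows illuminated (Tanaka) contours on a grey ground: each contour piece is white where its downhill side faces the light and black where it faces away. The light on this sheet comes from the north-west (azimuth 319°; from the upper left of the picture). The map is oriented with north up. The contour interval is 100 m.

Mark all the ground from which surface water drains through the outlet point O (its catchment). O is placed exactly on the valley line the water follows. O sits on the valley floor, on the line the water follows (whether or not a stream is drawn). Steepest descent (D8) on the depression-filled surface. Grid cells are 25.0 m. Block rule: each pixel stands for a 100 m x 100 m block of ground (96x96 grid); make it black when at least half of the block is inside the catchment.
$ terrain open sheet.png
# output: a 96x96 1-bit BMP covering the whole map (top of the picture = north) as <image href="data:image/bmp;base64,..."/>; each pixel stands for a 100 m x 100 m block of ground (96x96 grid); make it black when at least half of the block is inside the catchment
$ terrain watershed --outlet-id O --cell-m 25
<image width="96" height="96" href="data:image/bmp;base64,Qk2+BAAAAAAAAD4AAAAoAAAAYAAAAGAAAAABAAEAAAAAAIAEAAATCwAAEwsAAAIAAAAAAAAA////AAAAAAD/8AAAAAAAAAAAAAD/8AAAAAAAAAAAAAD/4AAAAAAAAAAAAAD/4AAAAAAAAAAAAAD/4AAAAAAAAAAAAAD/4AAAAAAAAAAAAAD/4AAAAAAAAAAAAAD/wAAAAAAAAAAAAAD/wAAAAAAAAAAAAAD/4AAAAAAAAAAAAAD/8AAAAAAAAAAAAAD///4AAAAAAAAAAAD///4AAAAAAAAAAAD///4AAAAAAAAAAAD///wAAAAAAAAAAAD///gAAAAAAAAAAAD///AAAAAAAAAAAAD///AAAAAAAAAAAAD///gAAAAAAAAAAAD///gAAAAAAAAAAAD///gAAAAAAAAAAAD///gAAAAAAAAAAAAAf/gAAAAAAAAAAAAAH/AAAAAAAAAAAAAAA8AAAAAAAAAAAAAAAAAAAAAAAAAAAAAAAAAAAAAAAAAAAAAAAAAAAAAAAAAAAAAAAAAAAAAAAAAAAAAAAAAAAAAAAAAAAAAAAAAAAAAAAAAAAAAAAAAAAAAAAAAAAAAAAAAAAAAAAAAAAAAAAAAAAAAAAAAAAAAAAAAAAAAAAAAAAAAAAAAAAAAAAAAAAAAAAAAAAAAAAAAAAAAAAAAAAAAAAAAAAAAAAAAAAAAAAAAAAAAAAAAAAAAAAAAAAAAAAAAAAAAAAAAAAAAAAAAAAAAAAAAAAAAAAAAAAAAAAAAAAAAAAAAAAAAAAAAAAAAAAAAAAAAAAAAAAAAAAAAAAAAAAAAAAAAAAAAAAAAAAAAAAAAAAAAAAAAAAAAAAAAAAAAAAAAAAAAAAAAAAAAAAAAAAAAAAAAAAAAAAAAAAAAAAAAAAAAAAAAAAAAAAAAAAAAAAAAAAAAAAAAAAAAAAAAAAAAAAAAAAAAAAAAAAAAAAAAAAAAAAAAAAAAAAAAAAAAAAAAAAAAAAAAAAAAAAAAAAAAAAAAAAAAAAAAAAAAAAAAAAAAAAAAAAAAAAAAAAAAAAAAAAAAAAAAAAAAAAAAAAAAAAAAAAAAAAAAAAAAAAAAAAAAAAAAAAAAAAAAAAAAAAAAAAAAAAAAAAAAAAAAAAAAAAAAAAAAAAAAAAAAAAAAAAAAAAAAAAAAAAAAAAAAAAAAAAAAAAAAAAAAAAAAAAAAAAAAAAAAAAAAAAAAAAAAAAAAAAAAAAAAAAAAAAAAAAAAAAAAAAAAAAAAAAAAAAAAAAAAAAAAAAAAAAAAAAAAAAAAAAAAAAAAAAAAAAAAAAAAAAAAAAAAAAAAAAAAAAAAAAAAAAAAAAAAAAAAAAAAAAAAAAAAAAAAAAAAAAAAAAAAAAAAAAAAAAAAAAAAAAAAAAAAAAAAAAAAAAAAAAAAAAAAAAAAAAAAAAAAAAAAAAAAAAAAAAAAAAAAAAAAAAAAAAAAAAAAAAAAAAAAAAAAAAAAAAAAAAAAAAAAAAAAAAAAAAAAAAAAAAAAAAAAAAAAAAAAAAAAAAAAAAAAAAAAAAAAAAAAAAAAAAAAAAAAAAAAAAAAAAAAAAAAAAAAAAAAAAAAAAAAAAAAAAAAAAAAAAAAAAAAAAAAAAAA="/>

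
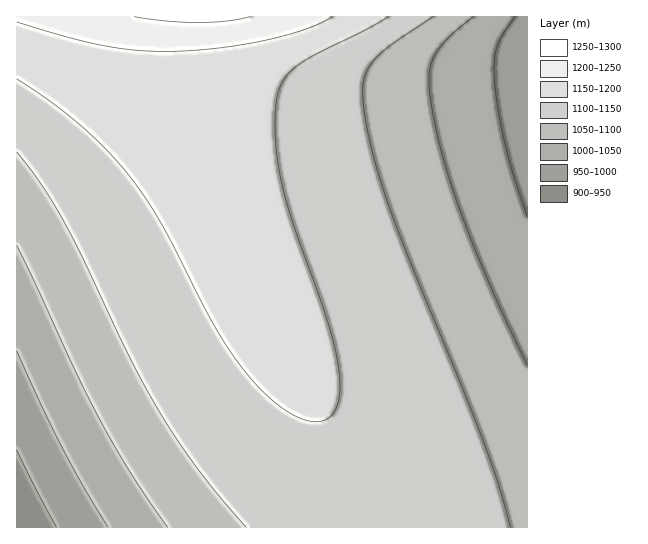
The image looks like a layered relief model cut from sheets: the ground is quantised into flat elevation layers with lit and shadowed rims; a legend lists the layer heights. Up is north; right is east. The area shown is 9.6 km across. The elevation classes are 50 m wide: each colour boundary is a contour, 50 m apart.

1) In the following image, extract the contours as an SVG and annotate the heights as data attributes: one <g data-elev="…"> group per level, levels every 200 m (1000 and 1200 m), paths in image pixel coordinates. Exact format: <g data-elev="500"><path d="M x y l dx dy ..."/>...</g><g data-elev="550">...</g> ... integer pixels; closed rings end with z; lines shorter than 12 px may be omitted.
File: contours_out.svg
<g data-elev="1000"><path d="M17 351l45 96 23 42 23 38"/><path d="M527 217l-12-38-10-36-7-34-4-31 0-19 3-13 5-11 13-18"/></g><g data-elev="1200"><path d="M17 22l50 15 36 9 34 4 33 1 47-3 48-8 40-11 27-12"/></g>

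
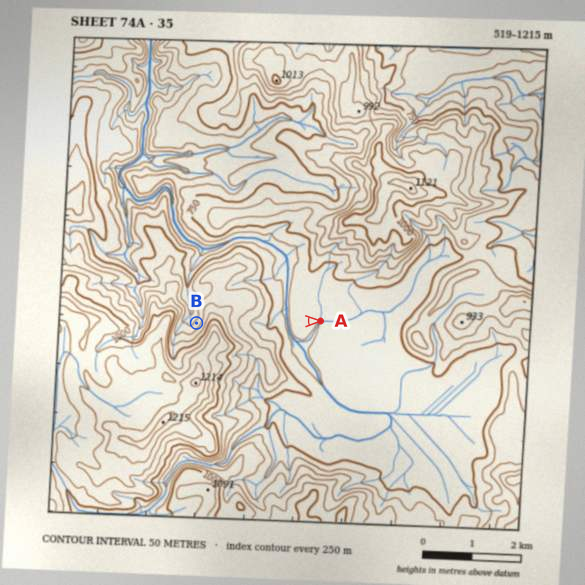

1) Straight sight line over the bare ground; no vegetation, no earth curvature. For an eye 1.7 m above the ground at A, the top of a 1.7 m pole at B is out of sight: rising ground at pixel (252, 322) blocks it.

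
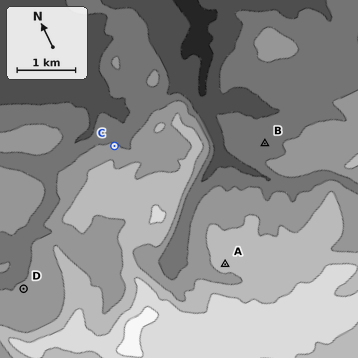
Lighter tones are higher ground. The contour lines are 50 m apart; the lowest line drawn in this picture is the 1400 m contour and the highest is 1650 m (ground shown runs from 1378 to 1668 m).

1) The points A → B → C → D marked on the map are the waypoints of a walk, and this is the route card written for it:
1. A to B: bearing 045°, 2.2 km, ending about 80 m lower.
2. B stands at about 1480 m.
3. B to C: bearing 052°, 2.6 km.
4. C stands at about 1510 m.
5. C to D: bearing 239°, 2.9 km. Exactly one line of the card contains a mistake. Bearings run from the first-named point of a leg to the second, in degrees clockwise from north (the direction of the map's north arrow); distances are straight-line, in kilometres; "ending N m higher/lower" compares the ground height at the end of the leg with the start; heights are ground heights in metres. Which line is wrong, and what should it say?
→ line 3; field bearing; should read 295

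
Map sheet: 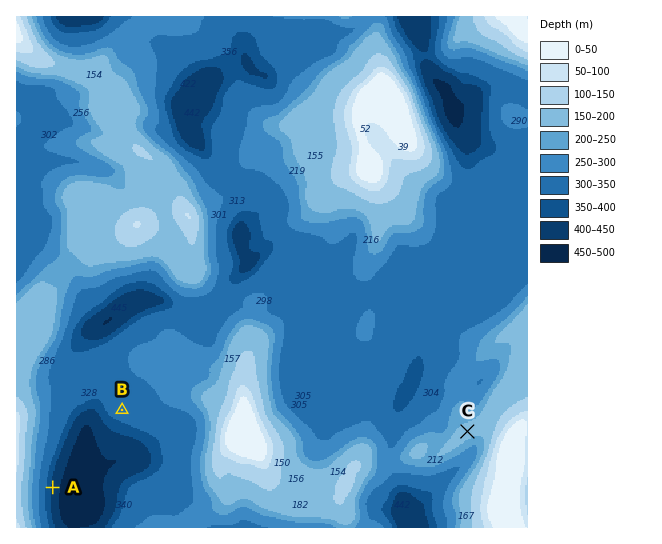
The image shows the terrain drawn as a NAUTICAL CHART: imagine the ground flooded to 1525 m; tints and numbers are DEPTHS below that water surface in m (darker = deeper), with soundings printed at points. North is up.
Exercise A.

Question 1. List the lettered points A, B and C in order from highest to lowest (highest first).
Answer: ["C", "B", "A"]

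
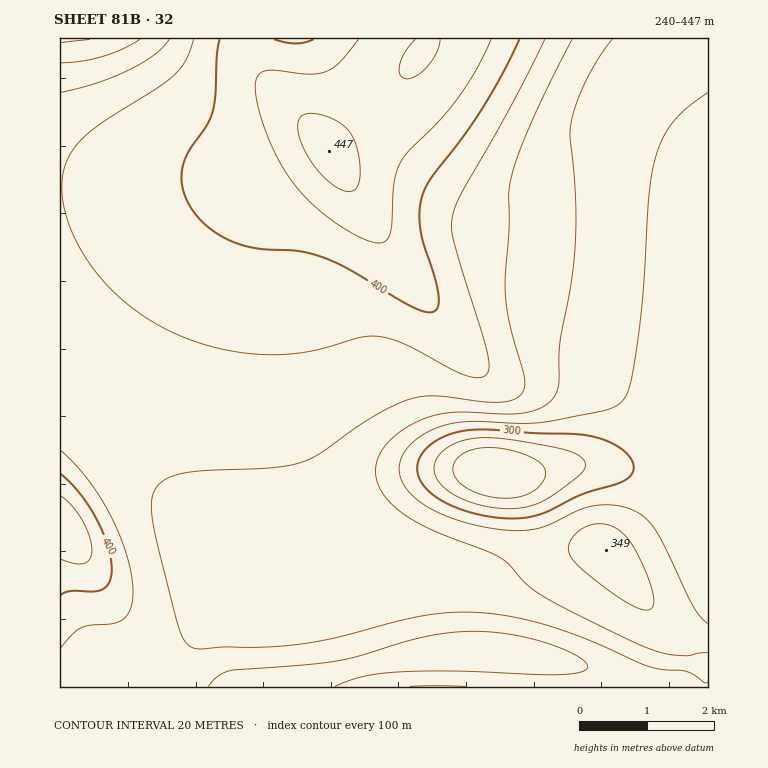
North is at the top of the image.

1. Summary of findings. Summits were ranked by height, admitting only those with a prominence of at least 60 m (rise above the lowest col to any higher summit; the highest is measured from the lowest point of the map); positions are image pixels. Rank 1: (329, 151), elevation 447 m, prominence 207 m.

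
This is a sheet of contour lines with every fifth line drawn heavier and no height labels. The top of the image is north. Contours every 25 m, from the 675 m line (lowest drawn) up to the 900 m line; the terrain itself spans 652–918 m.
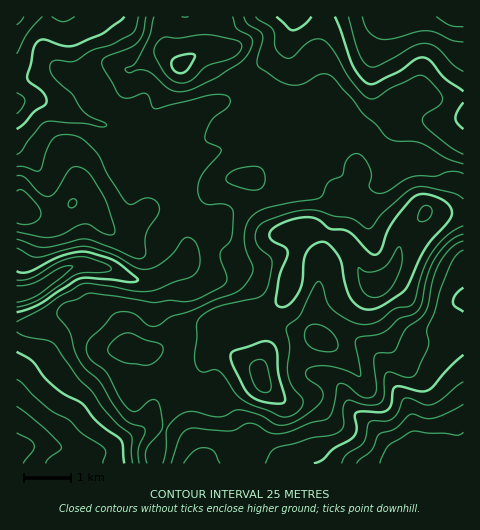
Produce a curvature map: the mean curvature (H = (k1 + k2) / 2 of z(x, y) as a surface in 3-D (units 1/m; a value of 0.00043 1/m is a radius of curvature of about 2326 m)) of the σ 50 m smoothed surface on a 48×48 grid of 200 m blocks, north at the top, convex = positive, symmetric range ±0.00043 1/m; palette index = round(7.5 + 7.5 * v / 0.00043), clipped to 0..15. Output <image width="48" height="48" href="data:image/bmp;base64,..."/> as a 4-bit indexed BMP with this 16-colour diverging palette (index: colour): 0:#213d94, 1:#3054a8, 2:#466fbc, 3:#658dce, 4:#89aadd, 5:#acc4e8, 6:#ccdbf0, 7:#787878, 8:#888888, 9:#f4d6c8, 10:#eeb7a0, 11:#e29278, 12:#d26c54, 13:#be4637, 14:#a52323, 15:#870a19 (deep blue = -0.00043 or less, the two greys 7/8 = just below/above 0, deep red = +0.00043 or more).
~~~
<image width="48" height="48" href="data:image/bmp;base64,Qk32BAAAAAAAAHYAAAAoAAAAMAAAADAAAAABAAQAAAAAAIAEAAATCwAAEwsAABAAAAAAAAAAlD0hAKhUMAC8b0YAzo1lAN2qiQDoxKwA8NvMAHh4eACIiIgAyNb0AKC37gB4kuIAVGzSADdGvgAjI6UAGQqHAIiqqYiHZnz+dWZ4ityGZ3eJdUVmRYu6iURWZVVVRYz+hmZmZ4l2Z3d3ZomGVWiHeGVWd3d2Q1eslVZmd2ZmZnd3iaplZlVmaId3iIiHZlNaplZ3eGRohlV5q7c2llZmeHd4d3d3ebdZqGeIl0NZumV6uXM5pkiHeHd4h2d3eshYqYiapkVYzreKgxN7tkiYeHeIiHZ3i8hniIiahnmqvcqacVvckzmoeHiIiHZni7dnd3iIZpztqIm7Yq/qMmqod2iIh3dmnKh3dniGVpzshVeHNb7FJ7uYd3iIdndnmpiHZnl1V5vZZEVUWLyCa7mId3eIdnmYh2eYZnqFeazJZVZmiqlTmoeIh3d3dou6mXipdWqnipq6hVeJqpdGmYeIiHd2Z5u6vcq7hlipiHerlmm7uWRomIiIiJiHZ4iHm7h4h1aZdVeJdWrLlUV4dmeIibuod4dmeIZWiHiqdVVmZWmYVHiIdUVXid3aiZd3eJdXmZrMuXZmdmdlV6qYZYZVeqvdy5iZmql4mHiszLmaqWVmiZmXWNplWAFb/ZmqqqqIhkRoiZiKy2RYmHmpaeplVQACq726qXZol1RFRXZHzZRXd4vsiLhVZrcABt6pcwAUeHZVRXZGz6VWZ6veqKhFeP6RAEQAADZTRndmaIZGvqRWaLh6ualEaJvJIAAABc24VFZ3mXVVfKRFWchHuptjRVeal0Nnnduph1aJqGd1WKZFe8c2upuVM1equ6irzah3h2eIdnqpd4dnraU2uoq4Qomrupisynd3d2d2VorN25qZvHRHuoiqhsqJqXebp2iHd3d2Voqr3u7IiGVXmpmqqtyYiYeKhmiYh2iHZnh2ebymVmd3iau5qtyXi7iKdXmph3iHVVZVRVZUV4h2ia3bqdtke7mZdniYdnmXZmdmVVRXiYdVWL7KmOkzaZiYZneHdmiqmZmHZmZpmHZlRpllaPc1eJmWZ3d3d2eaqqmXd3d4d3h3ZVVEjLZXiJmGZ3d3iHZ4qpmHd3d3eJiHd2Z5rGV4iZiGaId3iZdWeIiIh3eHeZiIiImpdmiIiqiHaId3eJhlVmeIiHeHeIiIiaqXVXmJm7l3Z4iHd4iIdleJh3iHd4mGZ4l2Z3eKqpdmZ4mHd3iJqHZ3d3iHiJl2ZndmeHeadVVWZnmXZ2eImYdmd4d4iYh3d2ZmZmiXRGd3dmiXZmZ3eIiHd4d4iYd4d2ZnZUZlZ4mYiGaIdVVmVomIiIiIipZ5mYial1RGmYiHiYVnd2VVVomZmImZipVpq6qqqaiImHdlaqZFiqh3d4mYh3eamXRYmauoiJqZmHZWm6dWvch4dmeHZmeJqGRXd5qXZmeaqYiK25ho38dWVVV4ZniJmFRXZ5qXZlerqYq7ypmavMuru3VXZomJmFRXd5qYd2m5dmiXeHjLh5u9/9hVVYmZmFVnd5qoeGq4ZVZlZ0Wqd3h3it2nVYmZmGZ2ZnmYeFioZndmdjSbl3d3ZWm6hWmZmGZmZmeIZ0aYZnh3dUe9hVaJqVNGdVeZl2Vndmd2NA=="/>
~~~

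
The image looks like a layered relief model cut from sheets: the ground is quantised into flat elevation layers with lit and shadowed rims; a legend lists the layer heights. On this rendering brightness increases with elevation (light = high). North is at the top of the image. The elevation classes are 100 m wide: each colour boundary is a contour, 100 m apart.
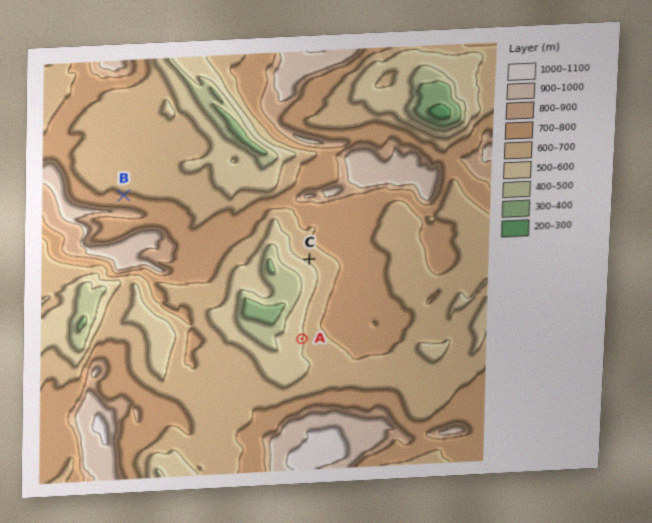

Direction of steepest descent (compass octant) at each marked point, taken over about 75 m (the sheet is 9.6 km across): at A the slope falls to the W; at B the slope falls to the N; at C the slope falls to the SW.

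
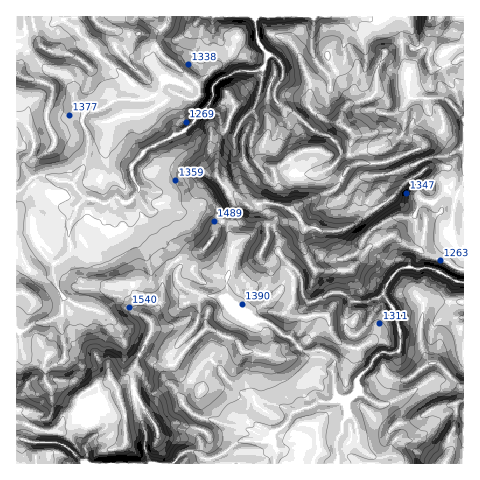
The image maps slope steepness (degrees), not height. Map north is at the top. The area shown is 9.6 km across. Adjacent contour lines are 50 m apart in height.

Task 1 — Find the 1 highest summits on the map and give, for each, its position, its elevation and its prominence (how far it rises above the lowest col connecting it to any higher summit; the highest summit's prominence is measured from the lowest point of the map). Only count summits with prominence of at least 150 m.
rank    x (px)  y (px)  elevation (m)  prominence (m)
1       305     229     1719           261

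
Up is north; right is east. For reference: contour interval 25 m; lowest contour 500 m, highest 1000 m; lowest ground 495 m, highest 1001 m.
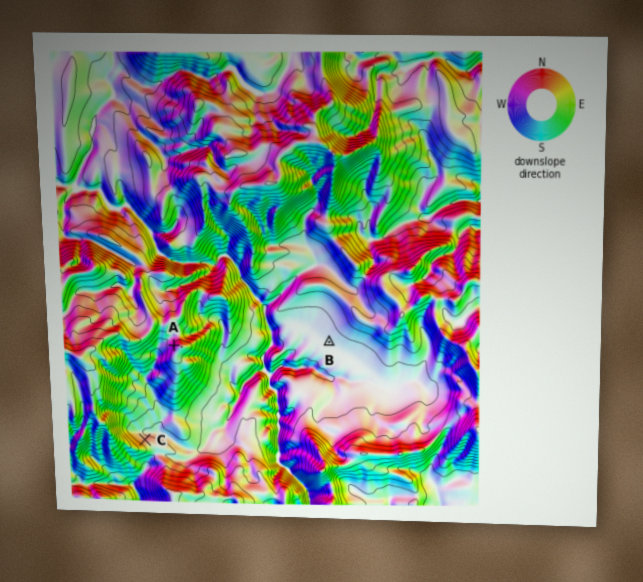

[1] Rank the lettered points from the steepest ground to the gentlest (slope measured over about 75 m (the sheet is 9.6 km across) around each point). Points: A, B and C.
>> A C B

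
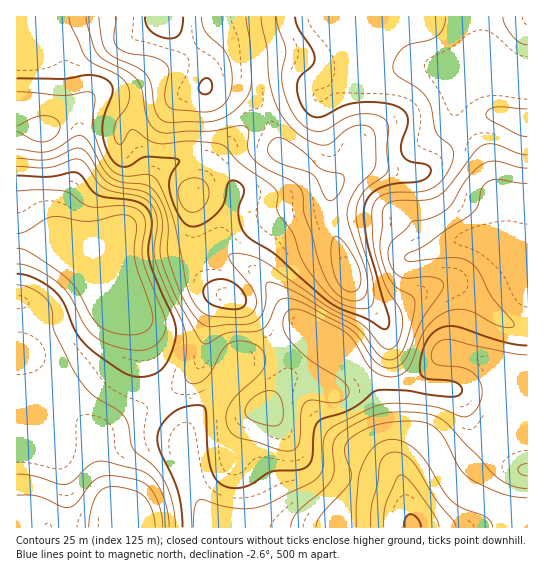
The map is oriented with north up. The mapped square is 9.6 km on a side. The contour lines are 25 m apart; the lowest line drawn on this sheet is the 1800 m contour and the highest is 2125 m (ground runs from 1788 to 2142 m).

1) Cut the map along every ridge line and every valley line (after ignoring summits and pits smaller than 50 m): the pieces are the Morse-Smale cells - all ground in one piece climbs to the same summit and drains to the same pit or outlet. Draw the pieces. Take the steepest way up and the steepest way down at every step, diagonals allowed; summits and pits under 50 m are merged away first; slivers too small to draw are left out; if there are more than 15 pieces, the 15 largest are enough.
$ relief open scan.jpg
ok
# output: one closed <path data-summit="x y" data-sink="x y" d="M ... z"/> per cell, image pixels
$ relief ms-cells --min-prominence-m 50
<path data-summit="165 17" data-sink="527 507" d="M527 16l-362 1 10 16 26 30 6 16-2 7 30 5 19 9 13 15 9 26 7 10-28-7-17 0-8 4-11 11-27 36 1 47 3 16 11 24 8 9 9 4-3 1-8 9-14 62-14 16-22 14 20 30 0 18 4 20 10 32 14 26 24 5 115 0 1-37 5-18 0-22 11-12 19-8 20 0 17 10 17 18 12 23 10 10 40 16 26-1z"/><path data-summit="165 17" data-sink="25 242" d="M165 16l-27 19-9 4-31 1-44 16-19 1 14 4 4 6 0 27-5 29-5 8-27-2 0 112 15 3 38 27 12 14 7 12 14 14 35 14 3 4 9 38 13 29 23-13 14-16 14-62 8-9 3-1-9-4-8-9-11-24-3-16-1-47 27-36 11-11 8-4 17 0 26 6-14-35-13-15-19-9-30-5 2-7-6-16-26-30z"/><path data-summit="117 513" data-sink="527 507" d="M19 352l-3 1 1 175 218-1-16-2-11-6-11-22-10-32-4-20 0-18-20-30-5 2-61 37-41-41-23-33z"/><path data-summit="117 513" data-sink="25 242" d="M26 241l-10 1 0 109 7 2 10 9 23 33 42 41 65-39-11-22-12-46-3-4-35-14-14-14-7-12-12-14z"/><path data-summit="413 527" data-sink="527 507" d="M406 431l-20 0-9 2-10 6-11 12 0 22-5 18 0 37 177-1-1-19-25 0-40-16-10-10-12-23-7-8-16-15z"/><path data-summit="165 17" data-sink="527 507" d="M163 16l-146 0-1 111 27 4 5-8 5-29 0-27-4-6-14-4 19-1 44-16 31-1 28-16z"/>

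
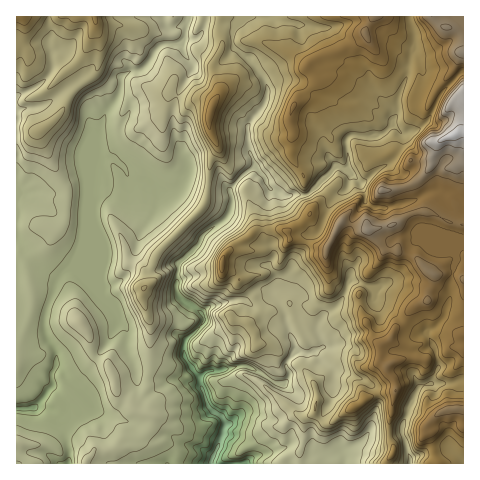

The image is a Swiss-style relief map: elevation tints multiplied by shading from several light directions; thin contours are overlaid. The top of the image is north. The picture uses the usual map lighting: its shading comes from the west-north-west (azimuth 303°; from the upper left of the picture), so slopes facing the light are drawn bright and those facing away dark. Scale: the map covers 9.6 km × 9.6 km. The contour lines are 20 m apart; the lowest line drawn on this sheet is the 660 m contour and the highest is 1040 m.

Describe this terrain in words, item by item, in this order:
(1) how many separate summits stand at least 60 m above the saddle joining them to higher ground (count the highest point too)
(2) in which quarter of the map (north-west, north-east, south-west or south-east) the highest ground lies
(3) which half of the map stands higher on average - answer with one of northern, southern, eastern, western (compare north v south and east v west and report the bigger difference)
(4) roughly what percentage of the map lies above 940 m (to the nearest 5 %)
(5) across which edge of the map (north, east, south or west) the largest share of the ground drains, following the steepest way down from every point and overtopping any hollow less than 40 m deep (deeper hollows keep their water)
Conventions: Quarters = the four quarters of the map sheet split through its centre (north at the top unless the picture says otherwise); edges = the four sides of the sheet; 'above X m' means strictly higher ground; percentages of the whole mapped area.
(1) Counting only tops that stand 60 m proud, the map has 5 summits.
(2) Look to the north-east quarter for the highest ground.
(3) The eastern half stands higher on average than the western half.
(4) Roughly 15 % of the ground is higher than 940 m.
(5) The largest share of the runoff leaves by the southern edge.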